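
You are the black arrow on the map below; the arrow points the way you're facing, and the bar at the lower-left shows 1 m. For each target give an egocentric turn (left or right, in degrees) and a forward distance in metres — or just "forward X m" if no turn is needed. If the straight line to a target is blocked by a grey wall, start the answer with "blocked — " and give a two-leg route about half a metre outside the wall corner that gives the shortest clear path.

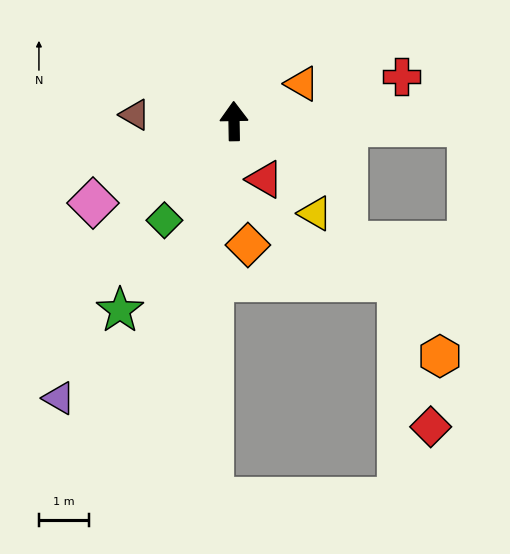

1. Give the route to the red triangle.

turn right 153°, forward 1.3 m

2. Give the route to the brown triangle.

turn left 85°, forward 2.0 m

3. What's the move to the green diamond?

turn left 144°, forward 2.4 m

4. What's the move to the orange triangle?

turn right 62°, forward 1.6 m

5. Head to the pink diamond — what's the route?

turn left 119°, forward 3.3 m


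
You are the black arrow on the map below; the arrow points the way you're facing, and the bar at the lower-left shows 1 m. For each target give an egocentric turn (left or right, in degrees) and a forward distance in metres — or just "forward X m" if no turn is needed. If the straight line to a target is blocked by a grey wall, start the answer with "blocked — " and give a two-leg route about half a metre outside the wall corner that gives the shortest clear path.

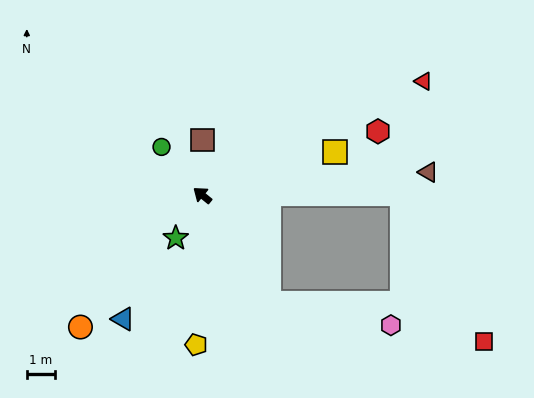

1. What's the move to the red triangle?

turn right 114°, forward 8.7 m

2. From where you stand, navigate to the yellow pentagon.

turn left 127°, forward 5.2 m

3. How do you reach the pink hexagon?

blocked — turn left 161°, forward 4.4 m, then turn left 48°, forward 4.3 m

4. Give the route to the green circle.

turn right 11°, forward 2.2 m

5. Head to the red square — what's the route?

blocked — turn right 141°, forward 7.0 m, then turn right 61°, forward 5.9 m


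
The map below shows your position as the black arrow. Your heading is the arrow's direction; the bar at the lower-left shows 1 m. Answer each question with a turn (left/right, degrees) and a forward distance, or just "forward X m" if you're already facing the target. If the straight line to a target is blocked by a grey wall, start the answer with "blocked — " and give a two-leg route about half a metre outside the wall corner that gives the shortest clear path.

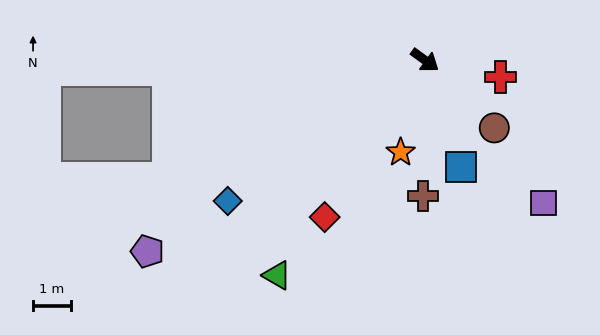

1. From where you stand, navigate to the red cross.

turn left 24°, forward 2.0 m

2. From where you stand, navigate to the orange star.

turn right 69°, forward 2.5 m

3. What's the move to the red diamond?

turn right 86°, forward 4.9 m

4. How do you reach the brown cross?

turn right 55°, forward 3.6 m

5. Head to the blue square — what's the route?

turn right 35°, forward 3.0 m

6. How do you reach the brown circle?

turn right 8°, forward 2.6 m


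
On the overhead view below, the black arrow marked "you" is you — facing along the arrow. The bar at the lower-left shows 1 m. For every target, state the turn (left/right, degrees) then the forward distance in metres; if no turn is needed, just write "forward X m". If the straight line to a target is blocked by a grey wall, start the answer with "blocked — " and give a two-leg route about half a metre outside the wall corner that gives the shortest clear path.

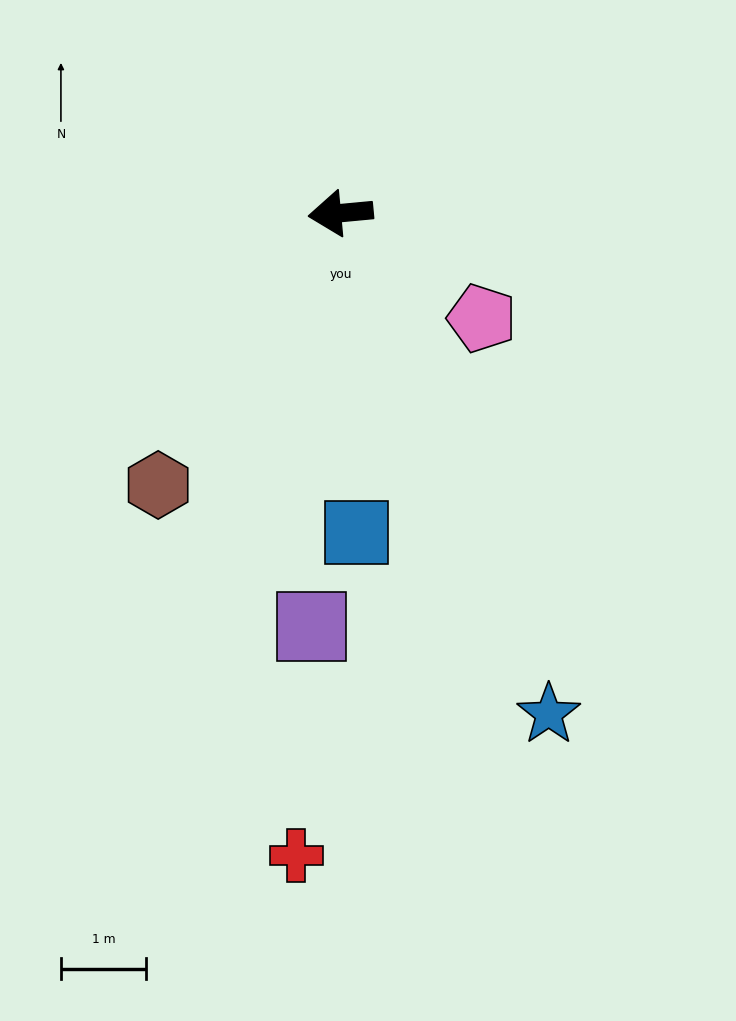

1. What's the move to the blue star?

turn left 107°, forward 6.4 m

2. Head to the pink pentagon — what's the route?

turn left 138°, forward 2.1 m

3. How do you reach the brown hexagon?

turn left 51°, forward 3.8 m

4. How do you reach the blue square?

turn left 88°, forward 3.8 m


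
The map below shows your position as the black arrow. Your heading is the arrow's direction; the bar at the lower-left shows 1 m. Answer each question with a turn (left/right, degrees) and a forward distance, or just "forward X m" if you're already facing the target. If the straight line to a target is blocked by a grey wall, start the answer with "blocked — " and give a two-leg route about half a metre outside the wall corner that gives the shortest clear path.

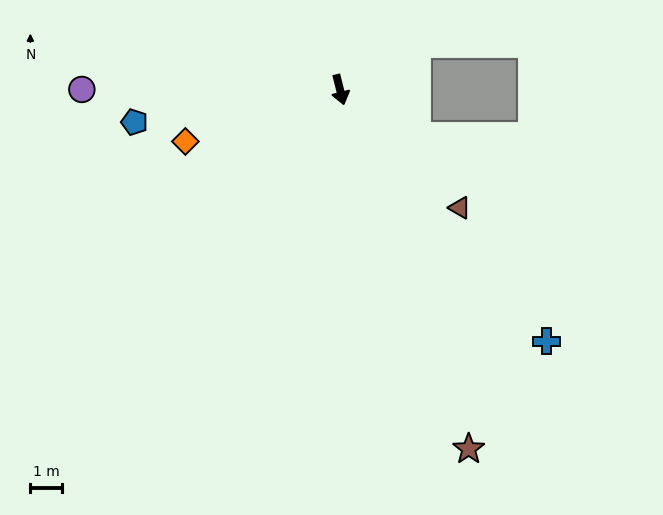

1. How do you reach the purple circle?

turn right 104°, forward 8.0 m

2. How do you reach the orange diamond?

turn right 86°, forward 5.1 m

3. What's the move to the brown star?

turn left 6°, forward 11.9 m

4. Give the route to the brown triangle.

turn left 31°, forward 5.2 m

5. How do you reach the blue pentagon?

turn right 95°, forward 6.5 m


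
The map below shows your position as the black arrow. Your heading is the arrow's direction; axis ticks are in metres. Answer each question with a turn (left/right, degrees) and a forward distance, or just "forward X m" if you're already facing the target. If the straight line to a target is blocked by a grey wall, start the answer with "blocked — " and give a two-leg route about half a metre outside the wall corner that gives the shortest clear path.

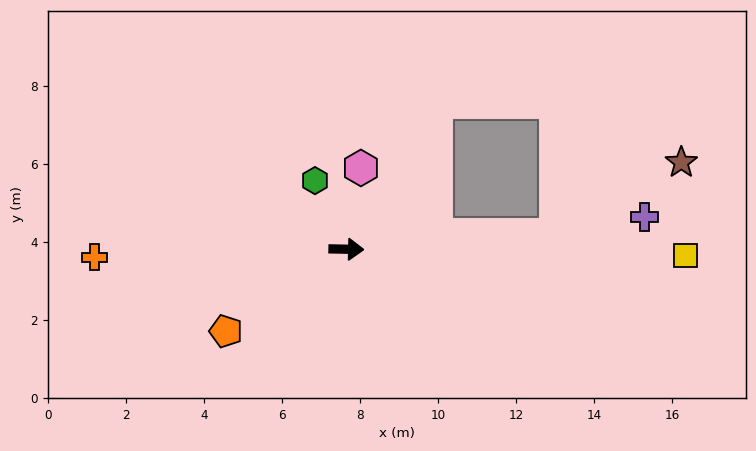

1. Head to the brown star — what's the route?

blocked — turn left 5°, forward 5.4 m, then turn left 26°, forward 3.7 m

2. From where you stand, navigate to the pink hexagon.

turn left 81°, forward 2.1 m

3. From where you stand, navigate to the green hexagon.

turn left 116°, forward 1.9 m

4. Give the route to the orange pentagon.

turn right 145°, forward 3.7 m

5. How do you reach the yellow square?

forward 8.7 m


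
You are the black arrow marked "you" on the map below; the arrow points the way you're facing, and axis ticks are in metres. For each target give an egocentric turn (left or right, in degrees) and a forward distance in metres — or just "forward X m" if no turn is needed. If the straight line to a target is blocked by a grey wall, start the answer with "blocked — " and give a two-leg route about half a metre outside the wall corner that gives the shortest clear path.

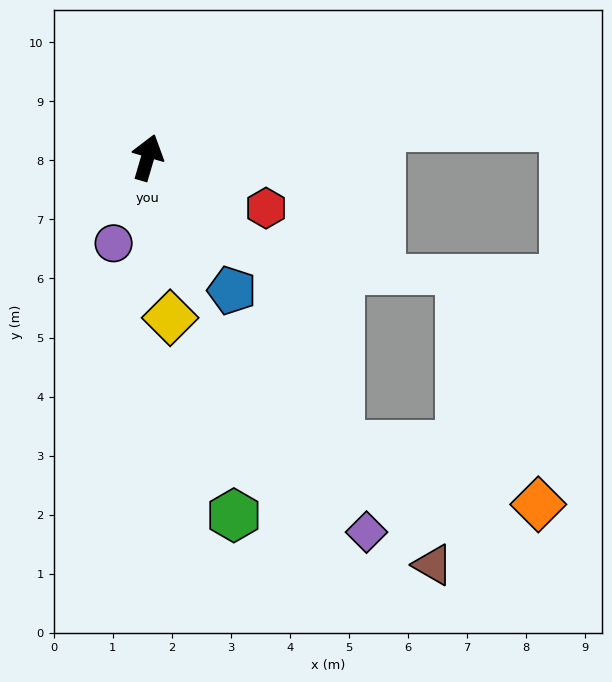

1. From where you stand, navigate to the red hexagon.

turn right 97°, forward 2.2 m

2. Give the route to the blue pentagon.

turn right 131°, forward 2.7 m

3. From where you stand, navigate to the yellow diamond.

turn right 156°, forward 2.7 m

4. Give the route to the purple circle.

turn left 175°, forward 1.6 m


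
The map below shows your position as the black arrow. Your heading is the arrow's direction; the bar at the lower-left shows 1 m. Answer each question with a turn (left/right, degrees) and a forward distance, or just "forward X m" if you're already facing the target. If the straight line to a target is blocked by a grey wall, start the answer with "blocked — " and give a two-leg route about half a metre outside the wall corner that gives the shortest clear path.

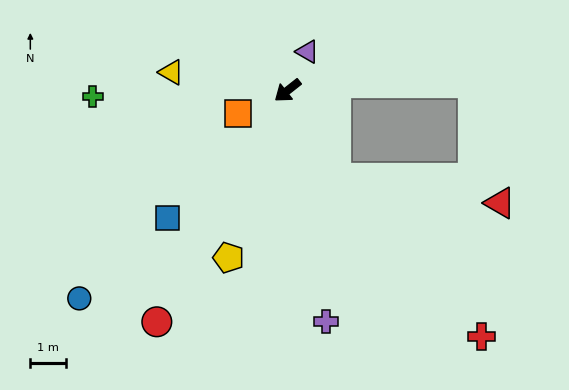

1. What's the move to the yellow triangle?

turn right 47°, forward 3.3 m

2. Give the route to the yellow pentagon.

turn left 32°, forward 5.0 m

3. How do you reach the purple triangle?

turn right 155°, forward 1.2 m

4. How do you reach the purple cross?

turn left 61°, forward 6.6 m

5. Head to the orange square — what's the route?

turn right 13°, forward 1.5 m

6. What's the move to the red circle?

turn left 22°, forward 7.5 m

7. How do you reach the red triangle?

blocked — turn left 81°, forward 2.8 m, then turn left 52°, forward 4.7 m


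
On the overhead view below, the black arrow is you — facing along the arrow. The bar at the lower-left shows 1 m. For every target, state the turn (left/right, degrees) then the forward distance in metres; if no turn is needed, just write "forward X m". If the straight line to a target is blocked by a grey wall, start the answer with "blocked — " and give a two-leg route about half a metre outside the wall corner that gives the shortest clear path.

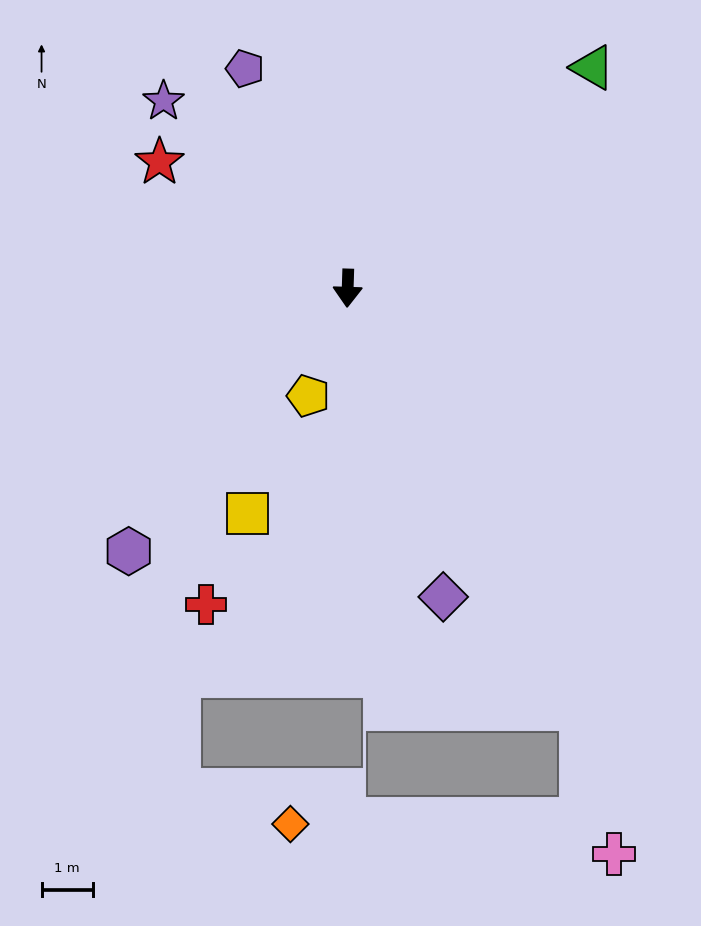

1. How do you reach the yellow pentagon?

turn right 18°, forward 2.2 m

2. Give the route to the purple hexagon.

turn right 38°, forward 6.6 m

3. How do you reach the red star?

turn right 122°, forward 4.4 m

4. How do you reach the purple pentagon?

turn right 153°, forward 4.7 m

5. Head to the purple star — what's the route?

turn right 134°, forward 5.1 m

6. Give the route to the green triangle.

turn left 134°, forward 6.4 m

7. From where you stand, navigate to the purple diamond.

turn left 19°, forward 6.3 m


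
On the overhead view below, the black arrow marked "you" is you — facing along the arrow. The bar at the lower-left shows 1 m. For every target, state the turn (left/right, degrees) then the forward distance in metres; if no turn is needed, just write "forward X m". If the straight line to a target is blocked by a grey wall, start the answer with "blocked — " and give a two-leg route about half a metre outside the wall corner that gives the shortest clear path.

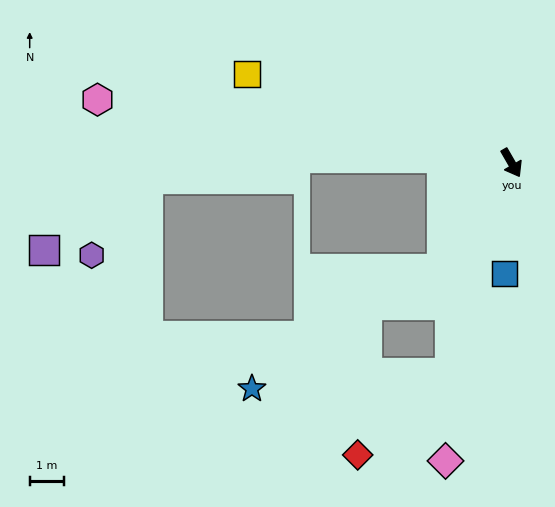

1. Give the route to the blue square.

turn right 34°, forward 3.2 m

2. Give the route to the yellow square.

turn right 139°, forward 8.1 m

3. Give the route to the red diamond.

blocked — turn right 46°, forward 6.3 m, then turn right 32°, forward 3.6 m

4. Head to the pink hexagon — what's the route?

turn right 129°, forward 12.1 m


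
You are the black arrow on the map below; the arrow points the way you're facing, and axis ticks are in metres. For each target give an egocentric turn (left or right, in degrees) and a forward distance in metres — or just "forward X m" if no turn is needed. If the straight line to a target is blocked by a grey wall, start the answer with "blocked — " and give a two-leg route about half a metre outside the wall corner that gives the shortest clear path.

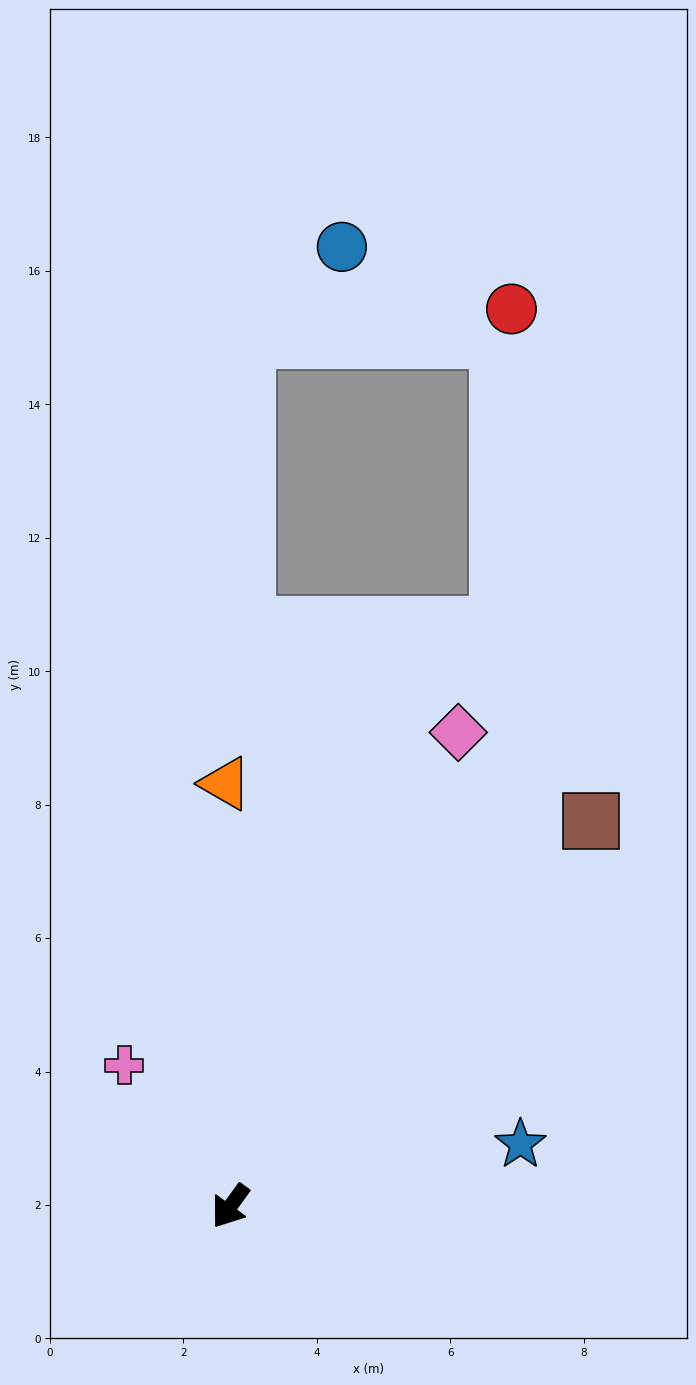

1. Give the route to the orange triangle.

turn right 143°, forward 6.3 m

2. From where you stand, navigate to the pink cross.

turn right 107°, forward 2.6 m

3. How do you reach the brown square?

turn left 173°, forward 7.9 m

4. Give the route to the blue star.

turn left 138°, forward 4.4 m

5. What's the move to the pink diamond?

turn right 170°, forward 7.9 m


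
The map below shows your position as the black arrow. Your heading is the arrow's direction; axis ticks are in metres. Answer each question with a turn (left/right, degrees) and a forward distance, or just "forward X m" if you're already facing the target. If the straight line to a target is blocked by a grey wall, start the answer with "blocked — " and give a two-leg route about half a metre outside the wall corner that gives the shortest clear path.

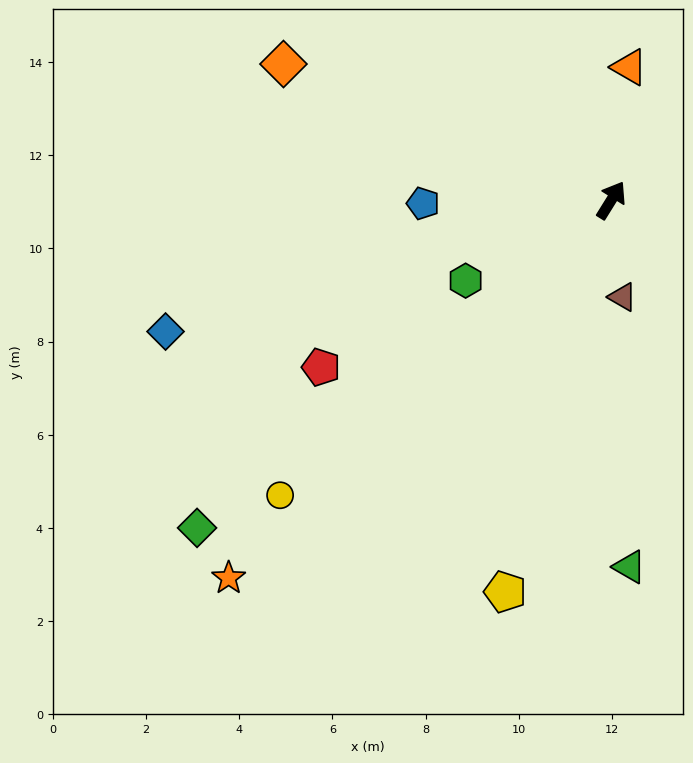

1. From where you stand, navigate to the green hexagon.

turn left 151°, forward 3.6 m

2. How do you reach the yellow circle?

turn left 164°, forward 9.5 m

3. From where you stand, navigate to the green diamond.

turn left 160°, forward 11.3 m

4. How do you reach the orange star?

turn left 167°, forward 11.5 m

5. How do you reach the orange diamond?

turn left 99°, forward 7.6 m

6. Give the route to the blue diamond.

turn left 138°, forward 10.0 m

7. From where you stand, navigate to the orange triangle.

turn left 24°, forward 2.9 m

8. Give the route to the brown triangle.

turn right 142°, forward 2.1 m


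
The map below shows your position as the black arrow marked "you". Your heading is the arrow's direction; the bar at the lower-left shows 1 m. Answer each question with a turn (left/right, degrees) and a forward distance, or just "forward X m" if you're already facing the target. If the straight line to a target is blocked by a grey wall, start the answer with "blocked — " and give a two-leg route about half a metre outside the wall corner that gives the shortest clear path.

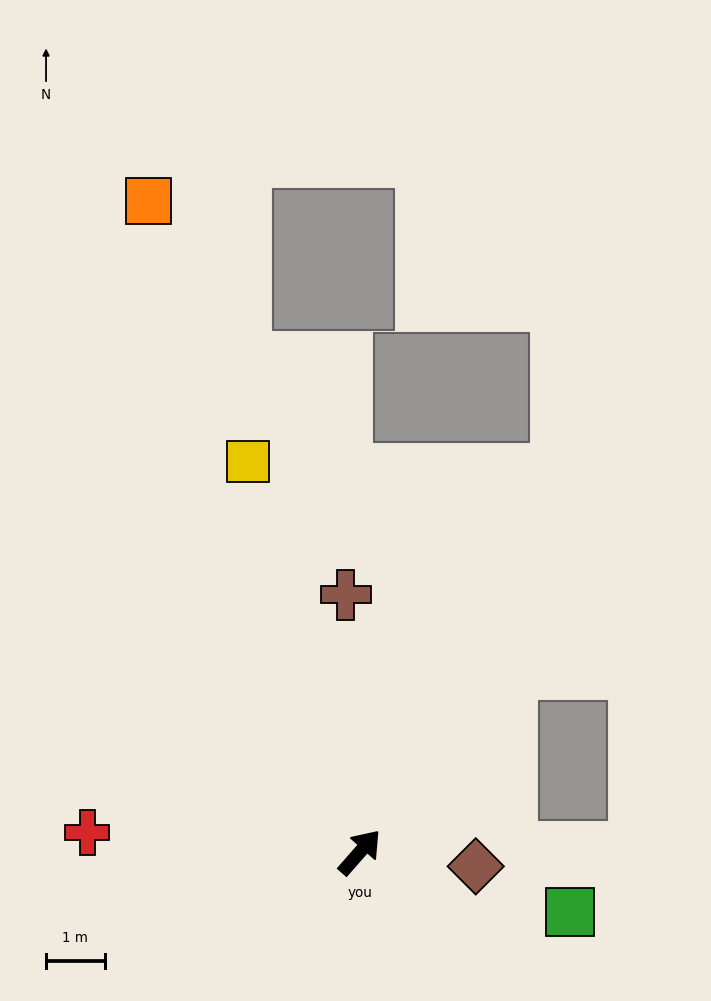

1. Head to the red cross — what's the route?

turn left 127°, forward 4.7 m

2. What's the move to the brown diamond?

turn right 56°, forward 2.0 m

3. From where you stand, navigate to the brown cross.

turn left 44°, forward 4.4 m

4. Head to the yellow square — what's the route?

turn left 57°, forward 6.9 m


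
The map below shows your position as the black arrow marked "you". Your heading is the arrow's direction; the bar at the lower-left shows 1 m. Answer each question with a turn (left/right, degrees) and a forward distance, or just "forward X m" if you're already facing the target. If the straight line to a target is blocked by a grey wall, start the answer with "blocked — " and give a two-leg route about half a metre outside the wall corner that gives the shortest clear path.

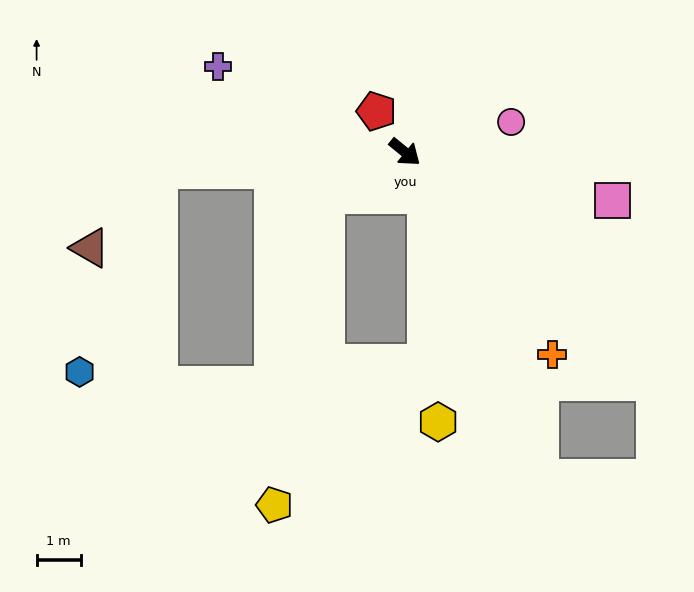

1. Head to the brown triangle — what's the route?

blocked — turn right 137°, forward 5.6 m, then turn left 44°, forward 2.4 m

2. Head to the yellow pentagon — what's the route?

blocked — turn right 112°, forward 2.0 m, then turn left 52°, forward 7.1 m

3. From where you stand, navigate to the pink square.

turn left 26°, forward 4.9 m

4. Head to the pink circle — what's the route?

turn left 55°, forward 2.5 m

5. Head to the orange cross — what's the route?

turn right 15°, forward 5.7 m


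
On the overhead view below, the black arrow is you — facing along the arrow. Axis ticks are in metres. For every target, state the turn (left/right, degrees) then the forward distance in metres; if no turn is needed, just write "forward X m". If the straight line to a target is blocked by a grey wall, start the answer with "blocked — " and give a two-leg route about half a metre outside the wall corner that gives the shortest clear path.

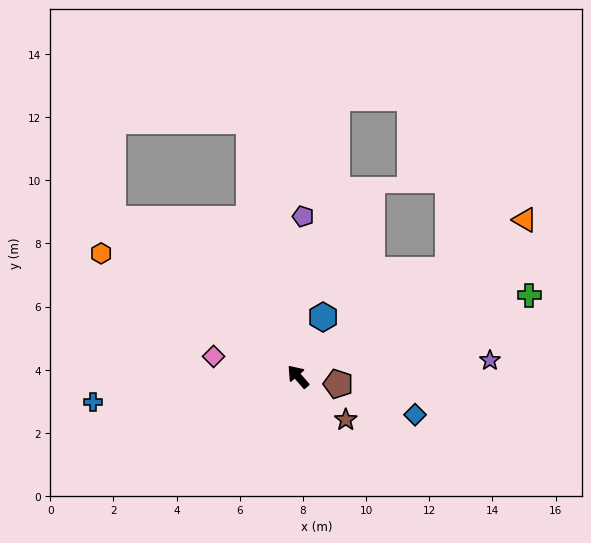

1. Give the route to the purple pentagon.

turn right 43°, forward 5.1 m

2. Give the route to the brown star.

turn right 173°, forward 2.0 m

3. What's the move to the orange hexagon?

turn left 17°, forward 7.4 m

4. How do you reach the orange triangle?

turn right 96°, forward 8.7 m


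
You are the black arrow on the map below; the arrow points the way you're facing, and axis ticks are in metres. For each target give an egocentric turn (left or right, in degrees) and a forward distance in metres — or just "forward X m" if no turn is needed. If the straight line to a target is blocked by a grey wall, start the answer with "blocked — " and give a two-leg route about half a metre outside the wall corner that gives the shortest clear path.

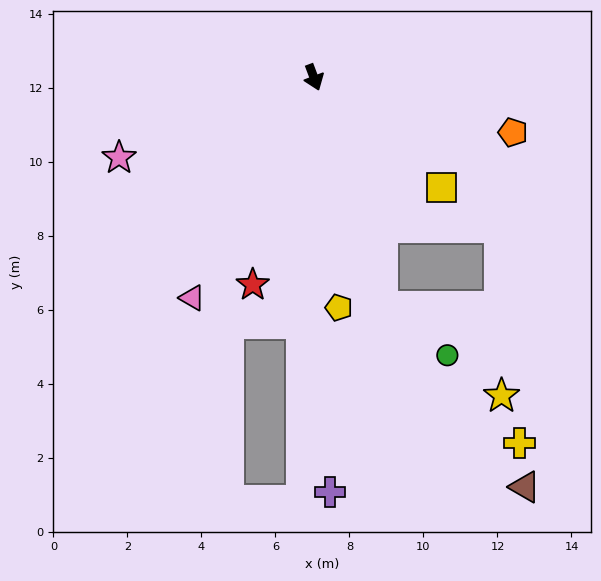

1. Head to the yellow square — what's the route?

turn left 29°, forward 4.6 m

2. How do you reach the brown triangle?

blocked — turn right 4°, forward 6.5 m, then turn left 22°, forward 6.2 m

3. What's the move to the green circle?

blocked — turn right 4°, forward 6.5 m, then turn left 37°, forward 2.2 m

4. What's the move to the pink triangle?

turn right 50°, forward 6.8 m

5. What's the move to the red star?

turn right 37°, forward 5.8 m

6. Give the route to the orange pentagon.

turn left 54°, forward 5.6 m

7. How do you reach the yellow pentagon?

turn right 14°, forward 6.3 m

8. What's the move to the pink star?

turn right 88°, forward 5.7 m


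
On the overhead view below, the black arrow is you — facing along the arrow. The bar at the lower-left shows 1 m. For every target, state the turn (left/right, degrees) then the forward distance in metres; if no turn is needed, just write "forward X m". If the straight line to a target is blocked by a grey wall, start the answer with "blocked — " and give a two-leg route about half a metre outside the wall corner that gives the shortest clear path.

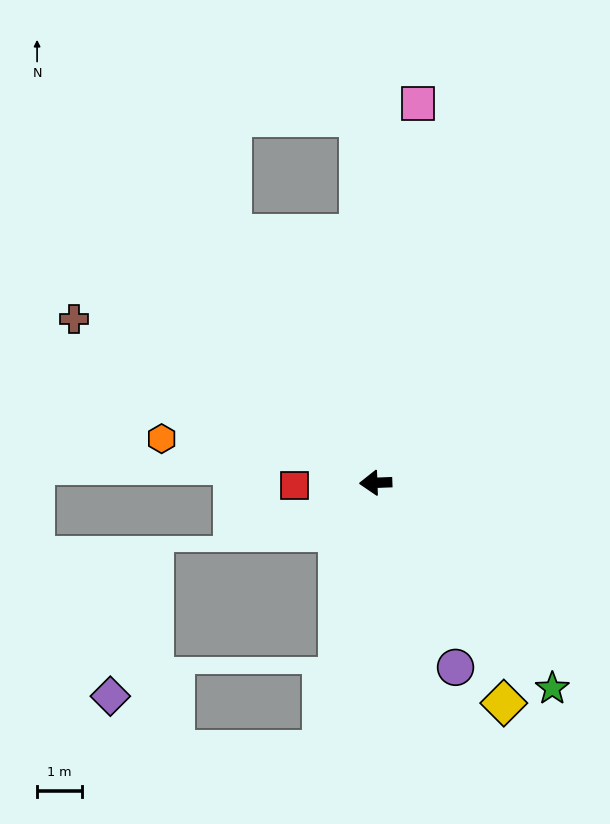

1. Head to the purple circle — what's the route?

turn left 111°, forward 4.5 m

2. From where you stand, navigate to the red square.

forward 1.8 m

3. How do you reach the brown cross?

turn right 31°, forward 7.7 m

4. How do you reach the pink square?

turn right 98°, forward 8.5 m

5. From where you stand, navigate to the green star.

turn left 129°, forward 6.1 m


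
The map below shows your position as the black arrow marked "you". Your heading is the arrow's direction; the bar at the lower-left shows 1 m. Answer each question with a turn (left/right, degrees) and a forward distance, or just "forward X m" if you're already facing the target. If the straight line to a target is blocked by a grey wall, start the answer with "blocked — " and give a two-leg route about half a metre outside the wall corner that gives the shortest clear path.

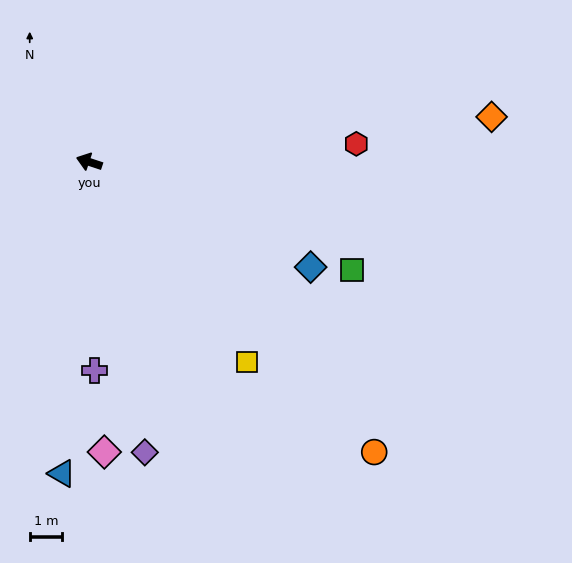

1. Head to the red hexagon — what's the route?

turn right 158°, forward 8.2 m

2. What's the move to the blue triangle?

turn left 103°, forward 9.6 m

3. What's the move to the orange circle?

turn left 153°, forward 12.5 m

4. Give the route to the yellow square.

turn left 147°, forward 7.8 m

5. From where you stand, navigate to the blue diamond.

turn left 173°, forward 7.5 m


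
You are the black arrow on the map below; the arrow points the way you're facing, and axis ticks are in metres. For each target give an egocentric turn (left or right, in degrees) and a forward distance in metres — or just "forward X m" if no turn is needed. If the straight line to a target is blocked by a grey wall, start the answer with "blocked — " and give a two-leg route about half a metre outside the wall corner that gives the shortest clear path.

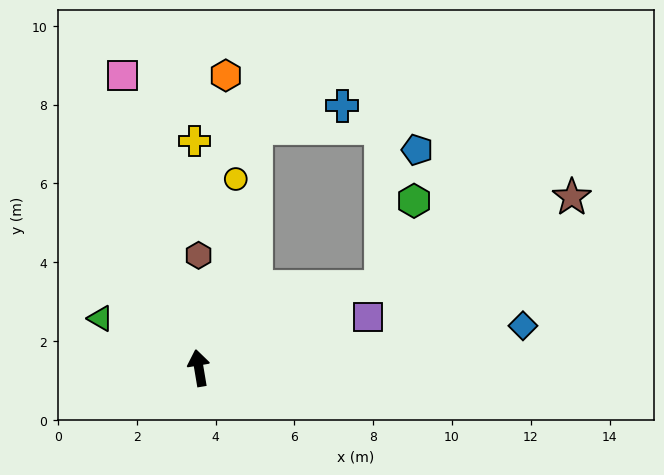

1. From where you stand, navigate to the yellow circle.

turn right 21°, forward 4.9 m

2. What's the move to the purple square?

turn right 83°, forward 4.5 m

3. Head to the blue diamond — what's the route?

turn right 92°, forward 8.3 m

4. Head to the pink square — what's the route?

turn left 5°, forward 7.7 m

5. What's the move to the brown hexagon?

turn right 9°, forward 2.9 m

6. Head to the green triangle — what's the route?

turn left 54°, forward 2.8 m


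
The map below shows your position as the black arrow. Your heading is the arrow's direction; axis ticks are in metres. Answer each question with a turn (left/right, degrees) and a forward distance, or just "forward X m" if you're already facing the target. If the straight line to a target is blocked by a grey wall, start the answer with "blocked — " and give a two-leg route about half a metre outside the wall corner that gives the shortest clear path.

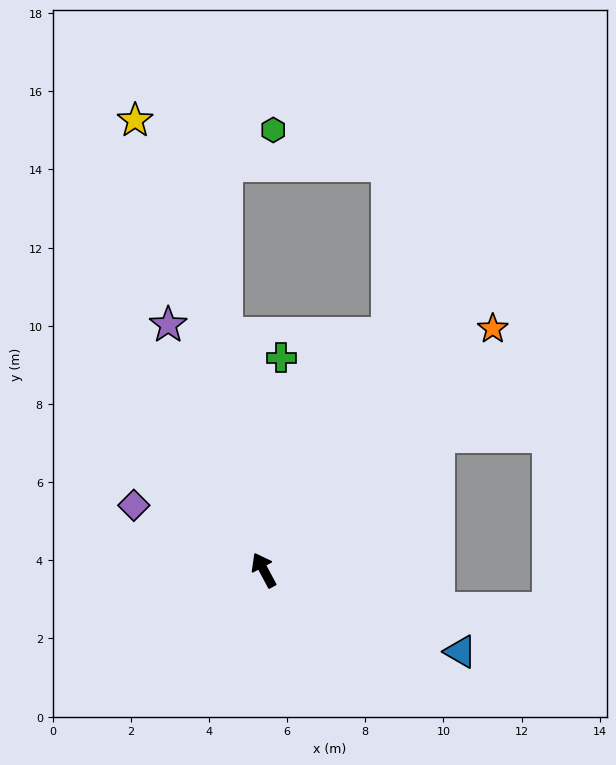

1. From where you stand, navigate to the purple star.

turn right 7°, forward 6.7 m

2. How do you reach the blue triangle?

turn right 141°, forward 5.4 m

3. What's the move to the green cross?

turn right 33°, forward 5.5 m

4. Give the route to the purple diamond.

turn left 35°, forward 3.7 m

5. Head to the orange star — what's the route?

turn right 72°, forward 8.5 m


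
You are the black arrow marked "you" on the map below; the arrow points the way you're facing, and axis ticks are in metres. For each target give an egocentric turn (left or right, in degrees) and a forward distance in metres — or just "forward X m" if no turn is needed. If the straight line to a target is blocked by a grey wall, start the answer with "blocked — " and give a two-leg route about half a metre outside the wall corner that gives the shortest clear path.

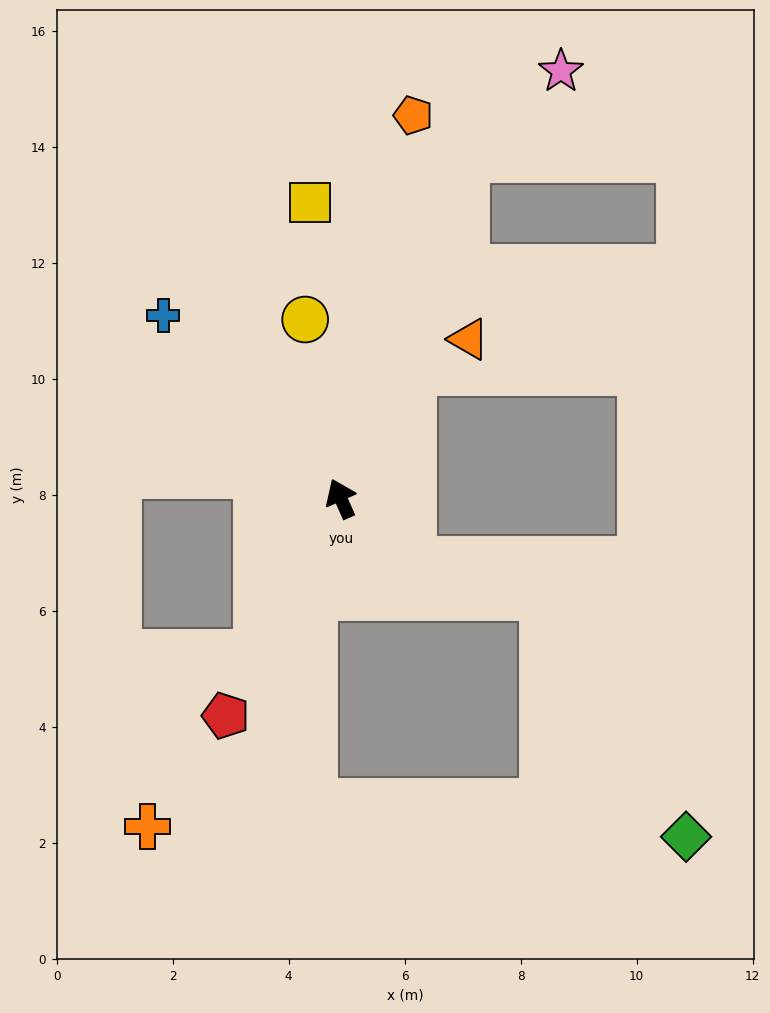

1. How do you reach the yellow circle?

turn right 13°, forward 3.1 m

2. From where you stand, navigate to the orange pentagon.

turn right 35°, forward 6.7 m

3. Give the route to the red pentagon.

turn left 128°, forward 4.2 m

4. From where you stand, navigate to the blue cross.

turn left 20°, forward 4.4 m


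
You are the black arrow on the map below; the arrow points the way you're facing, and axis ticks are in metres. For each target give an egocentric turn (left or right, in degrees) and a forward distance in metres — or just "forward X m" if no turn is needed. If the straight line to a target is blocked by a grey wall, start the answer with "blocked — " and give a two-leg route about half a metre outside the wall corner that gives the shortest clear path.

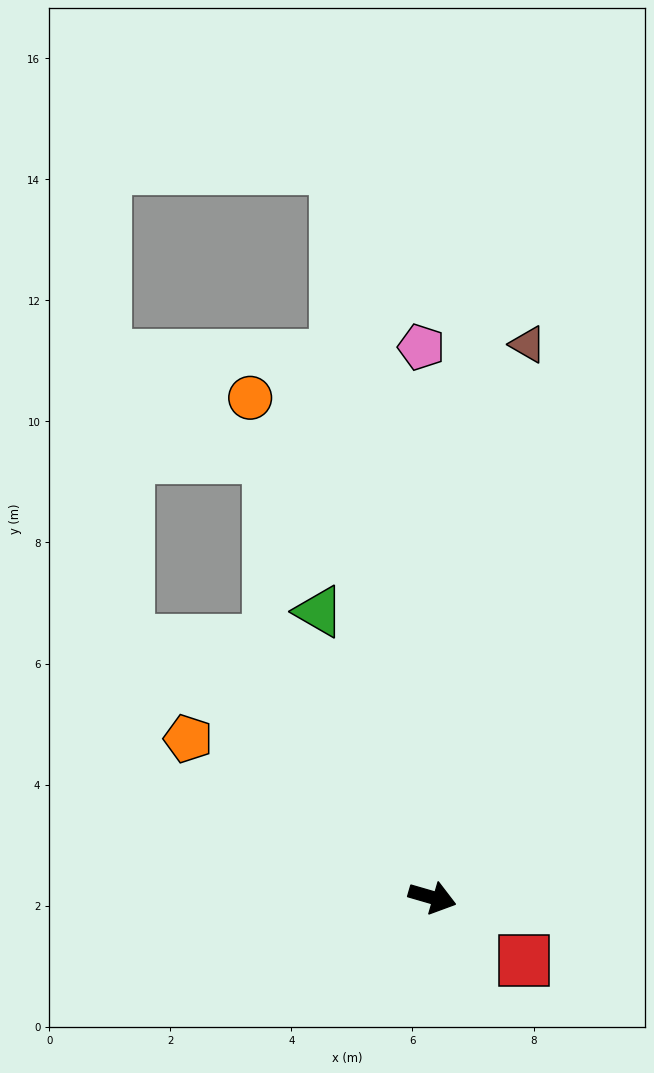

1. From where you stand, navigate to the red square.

turn right 18°, forward 1.8 m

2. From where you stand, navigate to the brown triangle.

turn left 96°, forward 9.3 m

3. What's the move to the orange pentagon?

turn left 163°, forward 4.8 m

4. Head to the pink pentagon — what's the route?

turn left 107°, forward 9.1 m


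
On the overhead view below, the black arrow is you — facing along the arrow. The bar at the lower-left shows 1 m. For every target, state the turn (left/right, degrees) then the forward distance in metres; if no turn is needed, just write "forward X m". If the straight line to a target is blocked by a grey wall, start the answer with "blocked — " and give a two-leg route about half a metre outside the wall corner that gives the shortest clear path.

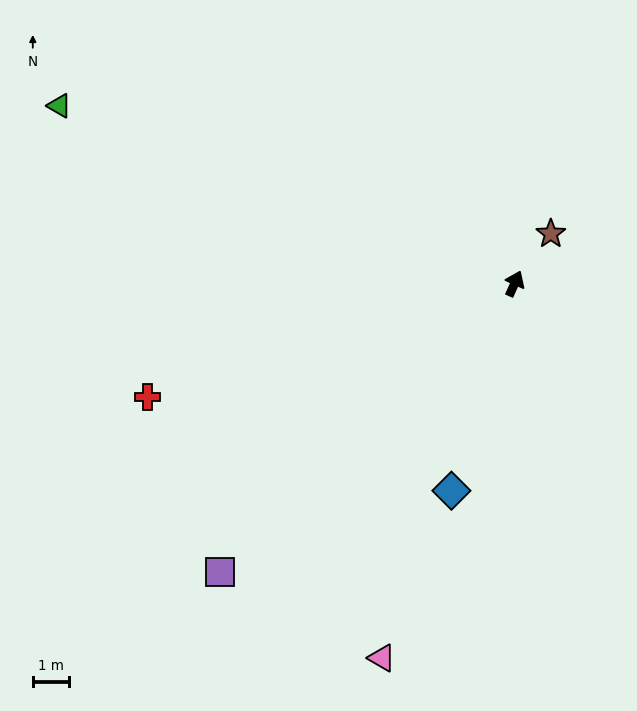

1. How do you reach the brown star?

turn right 12°, forward 1.7 m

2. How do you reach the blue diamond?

turn right 173°, forward 5.9 m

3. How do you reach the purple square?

turn left 159°, forward 11.3 m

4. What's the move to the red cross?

turn left 131°, forward 10.5 m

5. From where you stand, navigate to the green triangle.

turn left 93°, forward 13.3 m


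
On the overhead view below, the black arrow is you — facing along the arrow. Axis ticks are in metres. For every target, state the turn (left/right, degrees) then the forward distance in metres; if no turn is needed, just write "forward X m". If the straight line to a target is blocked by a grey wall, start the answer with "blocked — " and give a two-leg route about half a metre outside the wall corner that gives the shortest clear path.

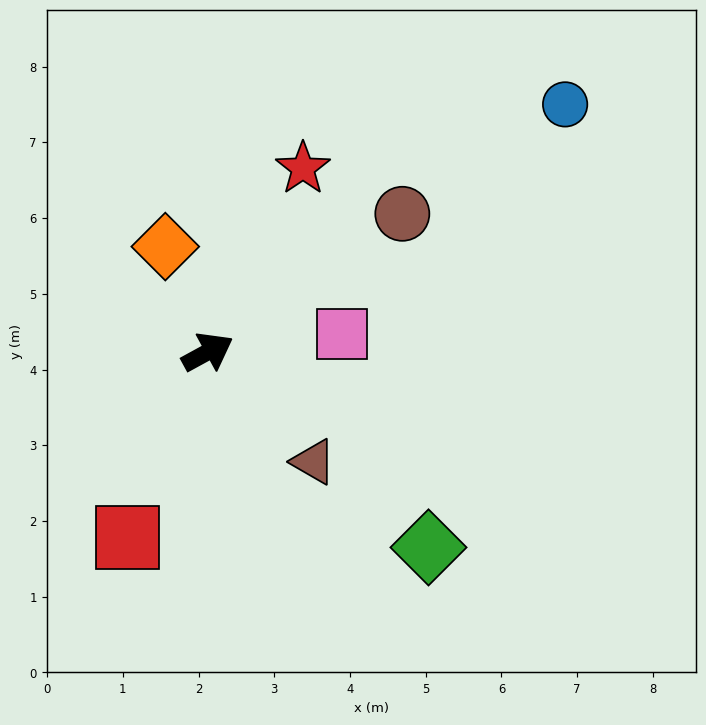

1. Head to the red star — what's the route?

turn left 34°, forward 2.7 m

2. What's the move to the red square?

turn right 142°, forward 2.7 m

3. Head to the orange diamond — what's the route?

turn left 83°, forward 1.5 m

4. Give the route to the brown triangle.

turn right 75°, forward 2.0 m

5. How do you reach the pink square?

turn right 21°, forward 1.8 m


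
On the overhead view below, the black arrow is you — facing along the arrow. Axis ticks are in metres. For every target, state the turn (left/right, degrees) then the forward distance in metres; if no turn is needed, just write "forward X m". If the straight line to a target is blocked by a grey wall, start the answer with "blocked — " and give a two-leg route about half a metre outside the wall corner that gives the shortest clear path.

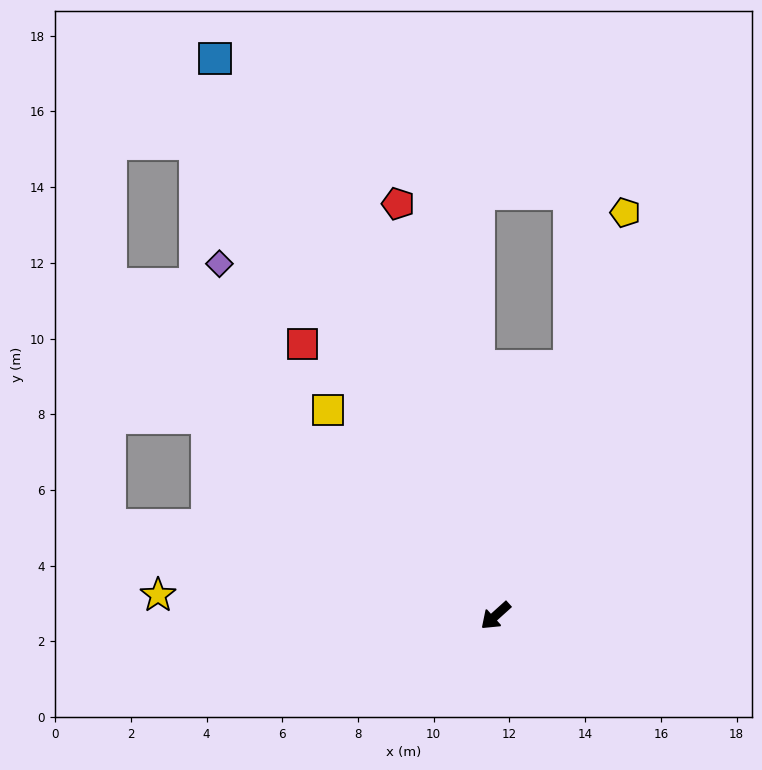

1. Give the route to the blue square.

turn right 105°, forward 16.5 m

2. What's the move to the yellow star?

turn right 45°, forward 8.9 m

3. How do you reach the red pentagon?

turn right 119°, forward 11.2 m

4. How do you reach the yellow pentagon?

turn right 150°, forward 11.2 m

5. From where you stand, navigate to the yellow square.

turn right 93°, forward 7.0 m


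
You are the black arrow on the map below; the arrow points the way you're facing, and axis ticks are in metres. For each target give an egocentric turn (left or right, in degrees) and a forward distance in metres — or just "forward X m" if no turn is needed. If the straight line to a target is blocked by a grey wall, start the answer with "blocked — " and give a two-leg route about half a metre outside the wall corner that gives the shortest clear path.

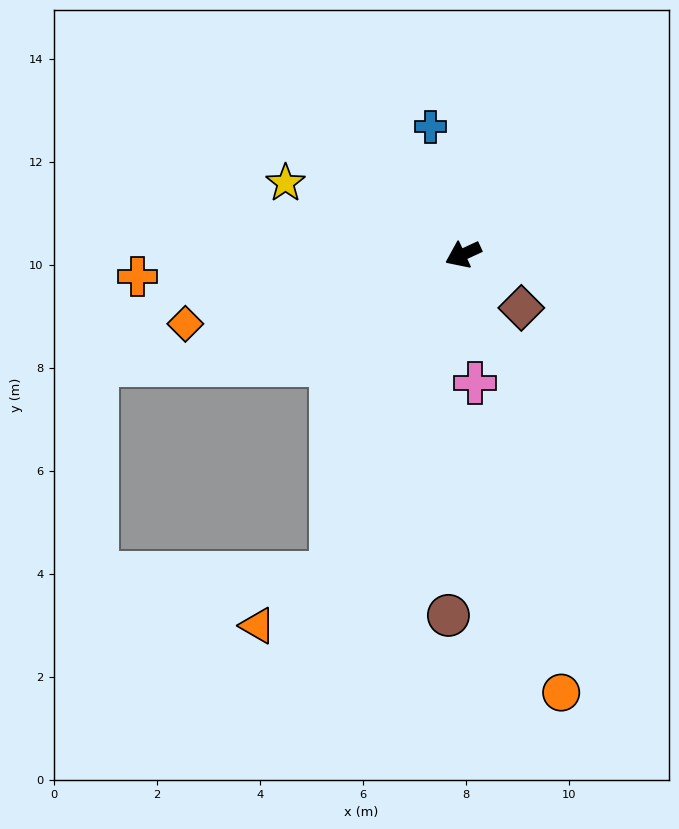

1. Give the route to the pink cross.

turn left 70°, forward 2.5 m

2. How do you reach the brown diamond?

turn left 113°, forward 1.5 m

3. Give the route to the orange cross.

turn right 21°, forward 6.3 m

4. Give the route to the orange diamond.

turn right 11°, forward 5.6 m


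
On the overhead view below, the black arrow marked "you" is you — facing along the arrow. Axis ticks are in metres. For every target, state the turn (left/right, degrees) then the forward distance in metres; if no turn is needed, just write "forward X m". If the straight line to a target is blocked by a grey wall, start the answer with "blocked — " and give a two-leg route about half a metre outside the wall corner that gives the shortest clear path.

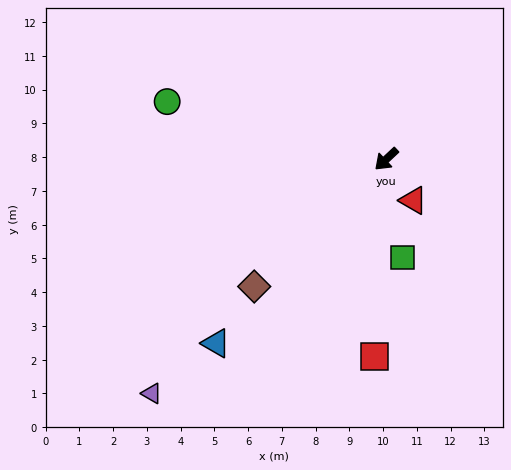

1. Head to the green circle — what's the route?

turn right 58°, forward 6.7 m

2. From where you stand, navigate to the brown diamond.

forward 5.4 m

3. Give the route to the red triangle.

turn left 80°, forward 1.5 m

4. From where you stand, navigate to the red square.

turn left 44°, forward 5.8 m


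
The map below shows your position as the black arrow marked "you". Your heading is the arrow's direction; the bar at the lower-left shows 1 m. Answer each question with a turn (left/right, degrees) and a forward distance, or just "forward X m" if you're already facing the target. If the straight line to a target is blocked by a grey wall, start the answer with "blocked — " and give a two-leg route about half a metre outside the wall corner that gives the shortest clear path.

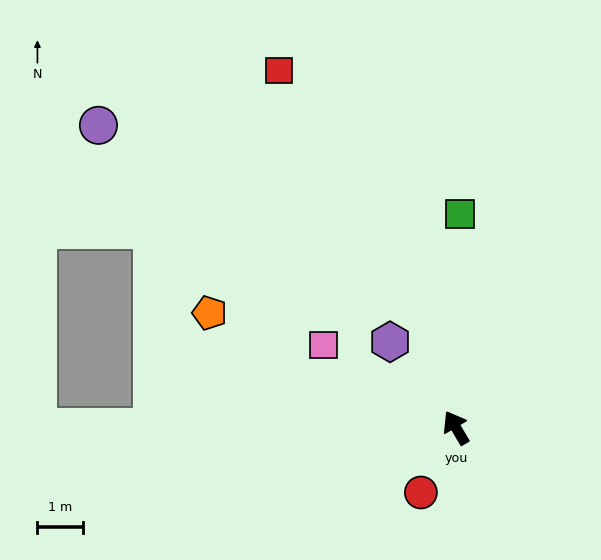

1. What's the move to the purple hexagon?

turn left 7°, forward 2.4 m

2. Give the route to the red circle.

turn left 121°, forward 1.6 m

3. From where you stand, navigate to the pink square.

turn left 27°, forward 3.4 m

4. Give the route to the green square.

turn right 32°, forward 4.7 m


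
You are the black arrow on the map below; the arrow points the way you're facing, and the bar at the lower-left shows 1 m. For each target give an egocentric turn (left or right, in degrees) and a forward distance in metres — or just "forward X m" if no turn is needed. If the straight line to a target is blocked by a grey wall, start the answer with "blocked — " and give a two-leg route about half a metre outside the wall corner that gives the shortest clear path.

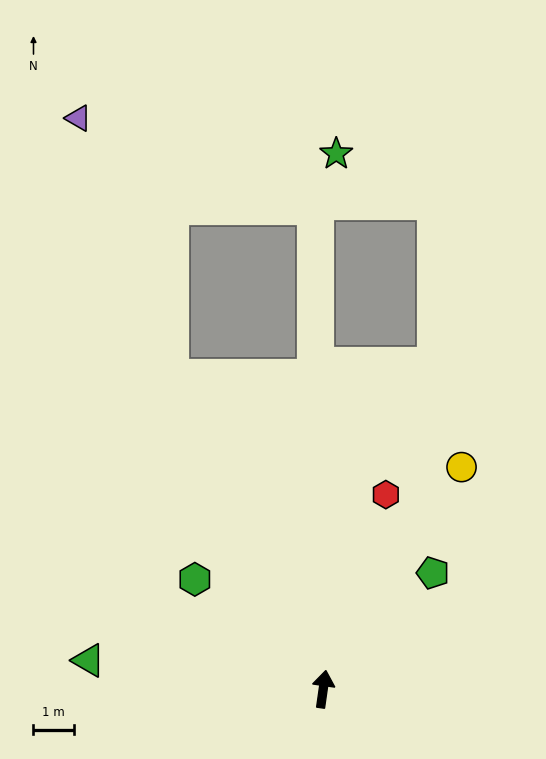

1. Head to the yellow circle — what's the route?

turn right 24°, forward 6.5 m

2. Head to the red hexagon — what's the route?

turn right 10°, forward 5.1 m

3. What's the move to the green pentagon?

turn right 35°, forward 4.0 m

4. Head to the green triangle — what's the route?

turn left 91°, forward 5.9 m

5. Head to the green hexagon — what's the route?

turn left 58°, forward 4.2 m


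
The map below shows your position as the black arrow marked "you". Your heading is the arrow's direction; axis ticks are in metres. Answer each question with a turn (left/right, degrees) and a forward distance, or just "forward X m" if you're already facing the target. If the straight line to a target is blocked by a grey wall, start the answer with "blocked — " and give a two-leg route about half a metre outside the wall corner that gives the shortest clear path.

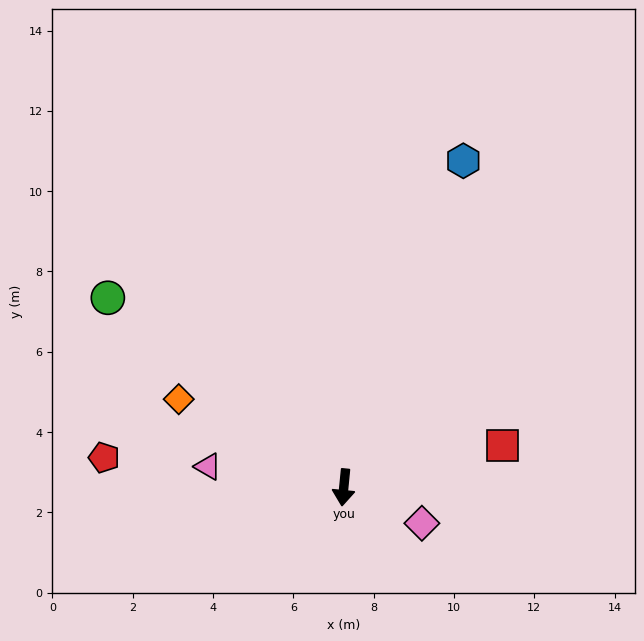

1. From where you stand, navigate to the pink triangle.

turn right 93°, forward 3.4 m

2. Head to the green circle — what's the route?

turn right 123°, forward 7.5 m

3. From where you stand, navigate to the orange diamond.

turn right 113°, forward 4.7 m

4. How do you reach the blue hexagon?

turn left 166°, forward 8.7 m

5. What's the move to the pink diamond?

turn left 71°, forward 2.1 m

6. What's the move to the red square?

turn left 110°, forward 4.1 m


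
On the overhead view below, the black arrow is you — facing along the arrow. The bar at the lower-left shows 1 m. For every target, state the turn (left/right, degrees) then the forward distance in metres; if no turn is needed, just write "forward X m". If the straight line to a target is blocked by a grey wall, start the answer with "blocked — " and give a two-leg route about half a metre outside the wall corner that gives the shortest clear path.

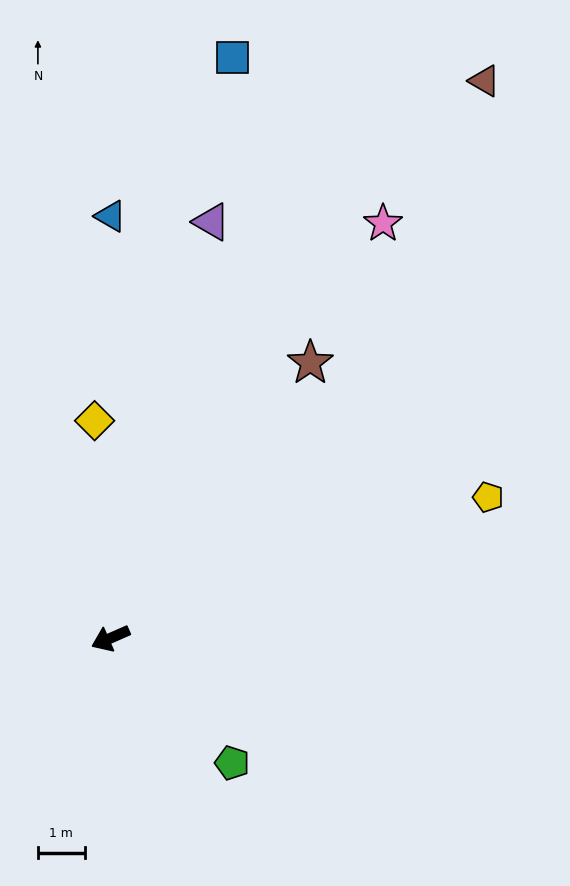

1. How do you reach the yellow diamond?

turn right 109°, forward 4.7 m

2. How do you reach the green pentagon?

turn left 111°, forward 3.7 m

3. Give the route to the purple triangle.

turn right 127°, forward 9.2 m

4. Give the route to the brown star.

turn right 150°, forward 7.3 m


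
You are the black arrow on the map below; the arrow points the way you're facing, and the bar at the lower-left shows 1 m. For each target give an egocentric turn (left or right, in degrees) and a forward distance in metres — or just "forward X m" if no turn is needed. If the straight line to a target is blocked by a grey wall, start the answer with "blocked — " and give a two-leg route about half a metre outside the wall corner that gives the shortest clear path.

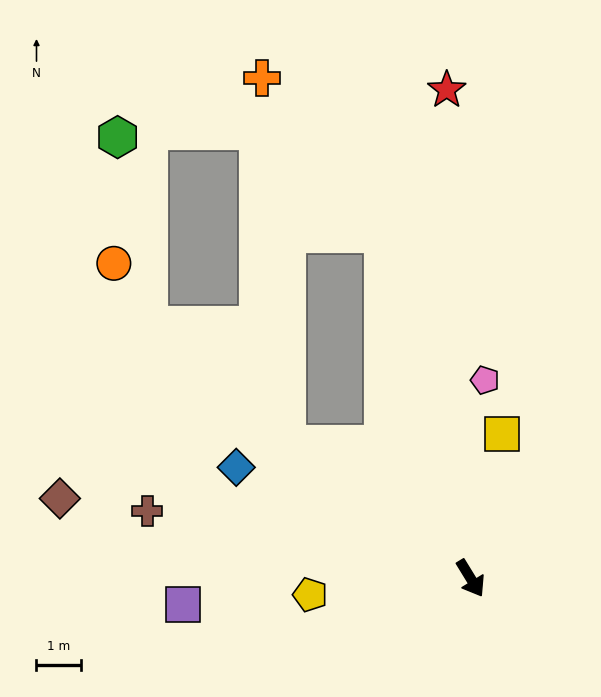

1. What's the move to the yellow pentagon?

turn right 116°, forward 3.6 m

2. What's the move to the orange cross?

blocked — turn left 163°, forward 7.9 m, then turn left 23°, forward 4.4 m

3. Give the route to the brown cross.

turn right 133°, forward 7.4 m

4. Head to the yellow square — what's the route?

turn left 136°, forward 3.3 m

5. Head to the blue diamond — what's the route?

turn right 147°, forward 5.8 m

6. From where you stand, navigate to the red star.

turn left 151°, forward 10.9 m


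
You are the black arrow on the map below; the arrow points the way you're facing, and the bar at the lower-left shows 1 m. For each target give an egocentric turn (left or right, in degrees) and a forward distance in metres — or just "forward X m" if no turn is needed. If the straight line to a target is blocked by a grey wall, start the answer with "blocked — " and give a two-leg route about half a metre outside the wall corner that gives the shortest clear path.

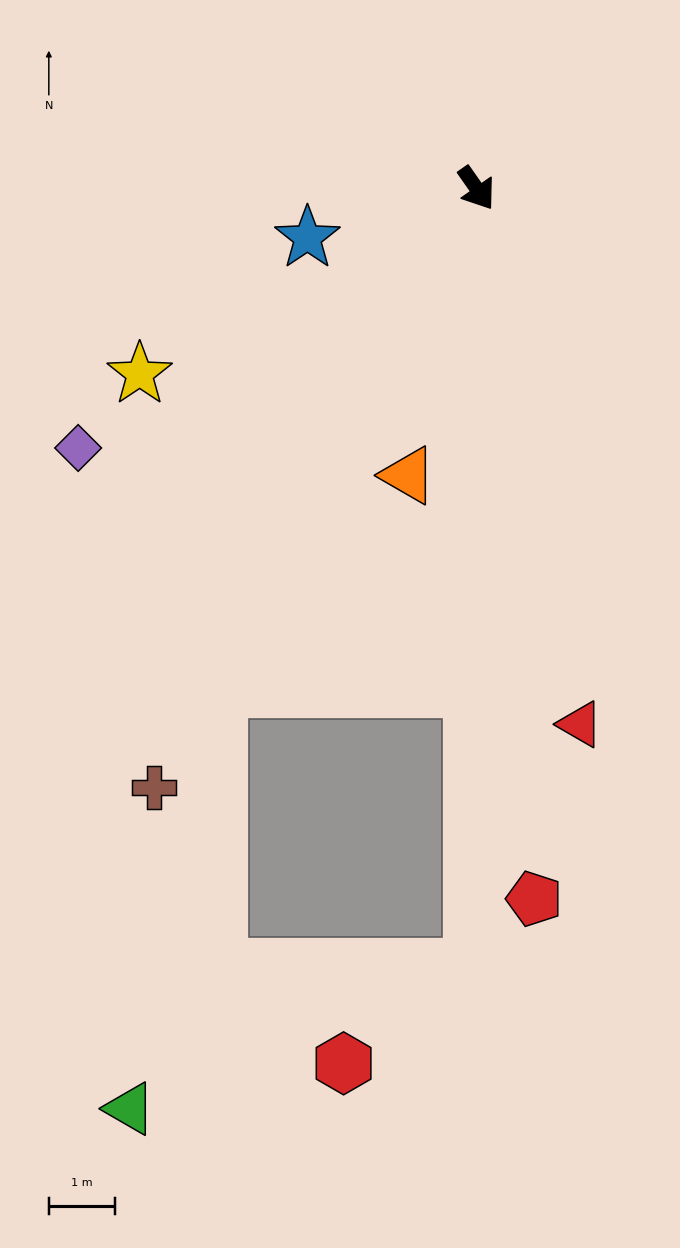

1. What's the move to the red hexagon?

blocked — turn right 35°, forward 11.7 m, then turn right 53°, forward 2.4 m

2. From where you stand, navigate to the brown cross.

turn right 63°, forward 10.2 m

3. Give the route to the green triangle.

blocked — turn right 62°, forward 8.5 m, then turn left 15°, forward 6.5 m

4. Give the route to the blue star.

turn right 109°, forward 2.7 m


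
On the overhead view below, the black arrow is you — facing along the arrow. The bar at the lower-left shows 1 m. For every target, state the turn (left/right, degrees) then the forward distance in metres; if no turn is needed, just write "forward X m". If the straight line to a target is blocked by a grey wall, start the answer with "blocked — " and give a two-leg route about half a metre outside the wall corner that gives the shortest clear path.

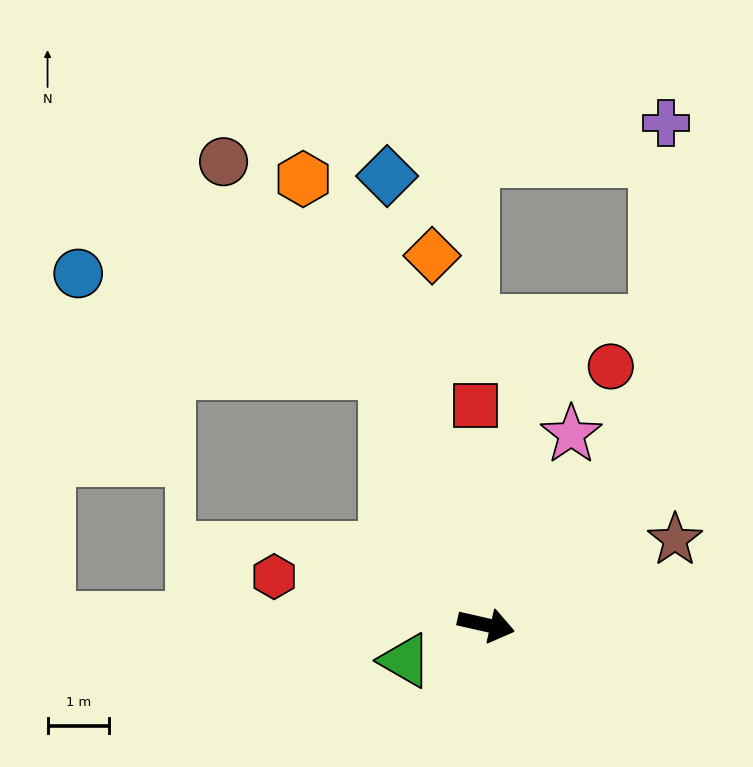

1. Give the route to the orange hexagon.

turn left 125°, forward 7.8 m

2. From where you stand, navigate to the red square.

turn left 106°, forward 3.5 m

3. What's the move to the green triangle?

turn right 143°, forward 1.4 m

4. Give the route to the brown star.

turn left 37°, forward 3.3 m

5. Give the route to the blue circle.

blocked — turn left 125°, forward 4.4 m, then turn left 50°, forward 5.2 m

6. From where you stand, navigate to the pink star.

turn left 79°, forward 3.4 m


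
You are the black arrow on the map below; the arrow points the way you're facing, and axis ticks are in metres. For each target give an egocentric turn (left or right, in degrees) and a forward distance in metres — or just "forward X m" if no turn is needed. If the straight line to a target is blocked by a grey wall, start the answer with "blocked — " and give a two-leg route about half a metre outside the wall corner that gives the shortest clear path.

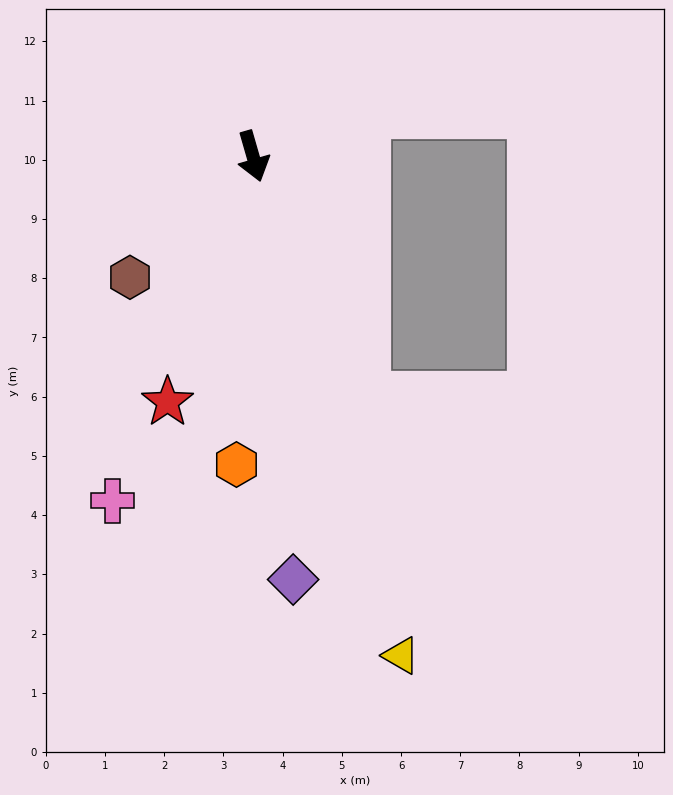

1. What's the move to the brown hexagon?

turn right 62°, forward 2.9 m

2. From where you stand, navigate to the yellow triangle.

forward 8.8 m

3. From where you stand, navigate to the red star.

turn right 35°, forward 4.4 m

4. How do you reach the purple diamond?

turn right 11°, forward 7.2 m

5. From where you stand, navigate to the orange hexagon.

turn right 19°, forward 5.2 m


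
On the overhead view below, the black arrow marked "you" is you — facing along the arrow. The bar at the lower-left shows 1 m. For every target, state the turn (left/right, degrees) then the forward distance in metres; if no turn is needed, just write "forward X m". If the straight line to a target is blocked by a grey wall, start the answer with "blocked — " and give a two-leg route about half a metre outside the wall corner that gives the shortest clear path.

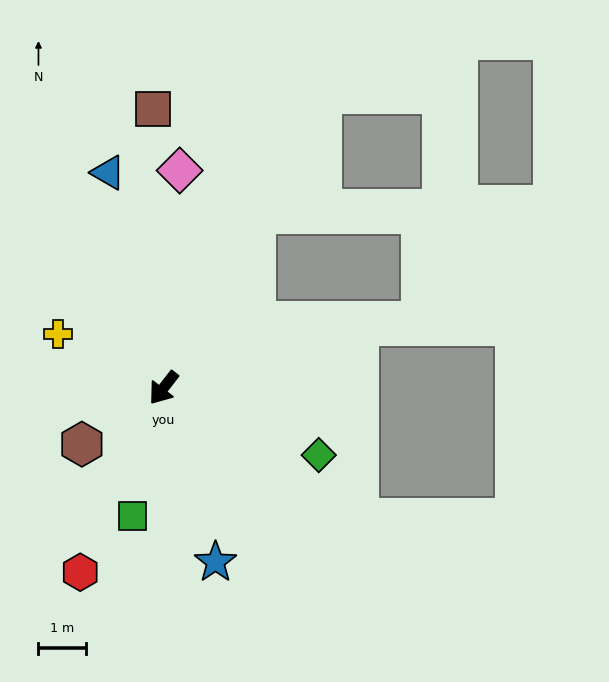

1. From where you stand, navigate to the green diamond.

turn left 105°, forward 3.6 m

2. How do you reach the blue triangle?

turn right 128°, forward 4.7 m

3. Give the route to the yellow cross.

turn right 79°, forward 2.5 m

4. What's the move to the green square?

turn left 24°, forward 2.8 m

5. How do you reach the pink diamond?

turn right 146°, forward 4.6 m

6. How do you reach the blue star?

turn left 55°, forward 3.8 m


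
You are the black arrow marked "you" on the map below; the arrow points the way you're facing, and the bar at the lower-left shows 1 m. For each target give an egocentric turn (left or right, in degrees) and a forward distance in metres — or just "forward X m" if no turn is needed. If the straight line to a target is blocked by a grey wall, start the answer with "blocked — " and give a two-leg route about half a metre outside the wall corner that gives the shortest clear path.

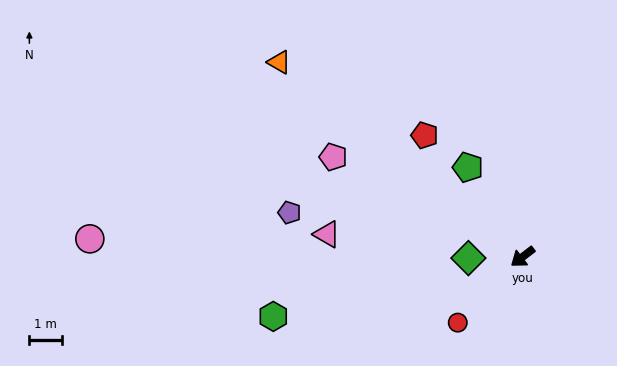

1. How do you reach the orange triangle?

turn right 76°, forward 9.4 m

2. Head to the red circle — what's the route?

turn left 8°, forward 2.8 m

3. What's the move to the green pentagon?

turn right 96°, forward 3.2 m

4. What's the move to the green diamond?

turn right 36°, forward 1.6 m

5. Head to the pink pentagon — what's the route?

turn right 65°, forward 6.5 m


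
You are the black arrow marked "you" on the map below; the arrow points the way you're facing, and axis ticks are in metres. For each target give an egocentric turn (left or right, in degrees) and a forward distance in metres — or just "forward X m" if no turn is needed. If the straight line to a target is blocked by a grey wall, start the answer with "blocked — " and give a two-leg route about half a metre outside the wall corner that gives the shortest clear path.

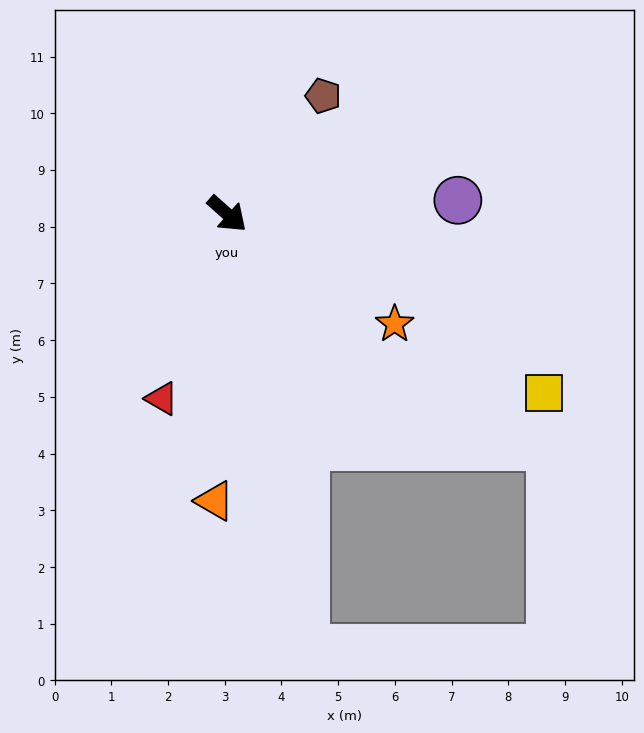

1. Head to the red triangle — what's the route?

turn right 68°, forward 3.5 m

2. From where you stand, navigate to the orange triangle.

turn right 51°, forward 5.1 m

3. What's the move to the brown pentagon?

turn left 93°, forward 2.7 m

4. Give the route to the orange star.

turn left 8°, forward 3.5 m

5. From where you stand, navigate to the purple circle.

turn left 45°, forward 4.1 m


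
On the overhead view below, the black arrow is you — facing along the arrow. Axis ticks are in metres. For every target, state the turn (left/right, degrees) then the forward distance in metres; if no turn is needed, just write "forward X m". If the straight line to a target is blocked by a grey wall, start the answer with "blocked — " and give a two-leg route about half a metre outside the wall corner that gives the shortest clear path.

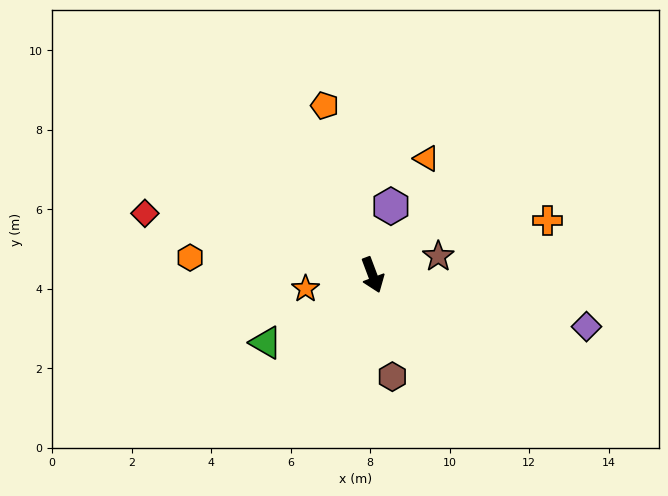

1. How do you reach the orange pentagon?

turn left 175°, forward 4.4 m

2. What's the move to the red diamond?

turn right 126°, forward 5.9 m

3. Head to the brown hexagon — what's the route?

turn right 10°, forward 2.6 m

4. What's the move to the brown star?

turn left 85°, forward 1.7 m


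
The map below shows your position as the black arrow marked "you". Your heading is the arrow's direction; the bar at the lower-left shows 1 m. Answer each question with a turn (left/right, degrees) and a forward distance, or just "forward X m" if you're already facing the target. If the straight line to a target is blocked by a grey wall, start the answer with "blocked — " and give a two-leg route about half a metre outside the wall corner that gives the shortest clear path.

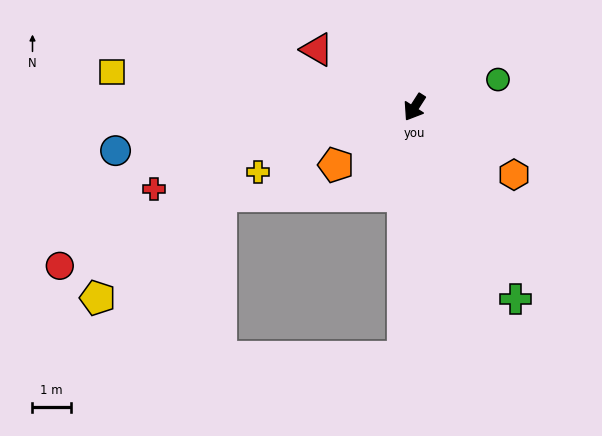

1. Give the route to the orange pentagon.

turn right 21°, forward 2.5 m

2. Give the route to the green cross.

turn left 60°, forward 5.6 m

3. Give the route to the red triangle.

turn right 88°, forward 2.9 m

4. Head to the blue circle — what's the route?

turn right 49°, forward 7.8 m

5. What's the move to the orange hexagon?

turn left 89°, forward 3.1 m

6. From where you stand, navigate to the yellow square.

turn right 64°, forward 7.9 m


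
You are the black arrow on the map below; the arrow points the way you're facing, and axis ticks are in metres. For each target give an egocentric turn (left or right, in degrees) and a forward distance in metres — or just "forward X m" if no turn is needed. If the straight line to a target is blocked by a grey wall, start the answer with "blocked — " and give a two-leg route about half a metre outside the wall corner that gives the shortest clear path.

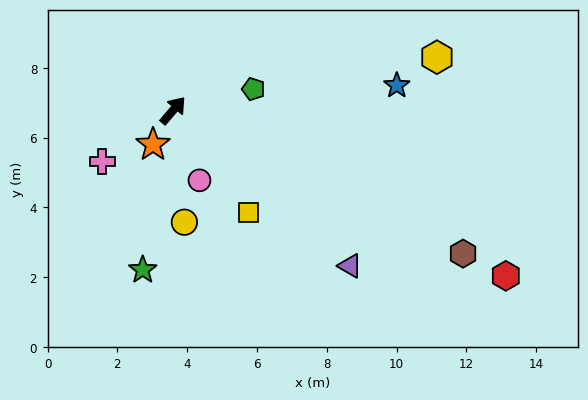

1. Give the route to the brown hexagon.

turn right 76°, forward 9.3 m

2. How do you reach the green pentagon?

turn right 35°, forward 2.4 m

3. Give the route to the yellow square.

turn right 103°, forward 3.6 m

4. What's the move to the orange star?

turn right 170°, forward 1.1 m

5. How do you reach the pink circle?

turn right 119°, forward 2.1 m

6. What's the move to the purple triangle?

turn right 91°, forward 6.8 m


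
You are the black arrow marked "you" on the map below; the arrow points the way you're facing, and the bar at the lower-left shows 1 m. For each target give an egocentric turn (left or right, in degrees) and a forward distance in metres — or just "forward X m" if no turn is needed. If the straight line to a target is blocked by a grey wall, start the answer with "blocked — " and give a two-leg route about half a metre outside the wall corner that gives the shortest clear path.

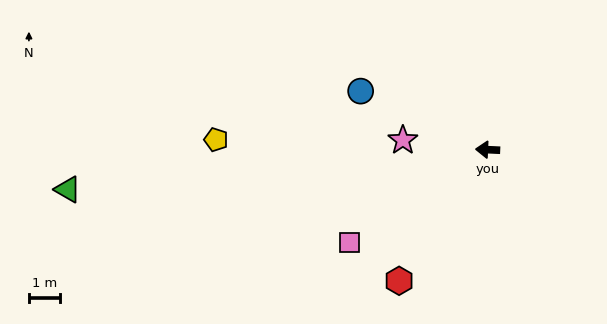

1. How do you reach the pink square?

turn left 36°, forward 5.4 m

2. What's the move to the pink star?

turn right 4°, forward 2.8 m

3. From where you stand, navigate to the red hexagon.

turn left 59°, forward 5.1 m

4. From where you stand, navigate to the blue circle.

turn right 22°, forward 4.5 m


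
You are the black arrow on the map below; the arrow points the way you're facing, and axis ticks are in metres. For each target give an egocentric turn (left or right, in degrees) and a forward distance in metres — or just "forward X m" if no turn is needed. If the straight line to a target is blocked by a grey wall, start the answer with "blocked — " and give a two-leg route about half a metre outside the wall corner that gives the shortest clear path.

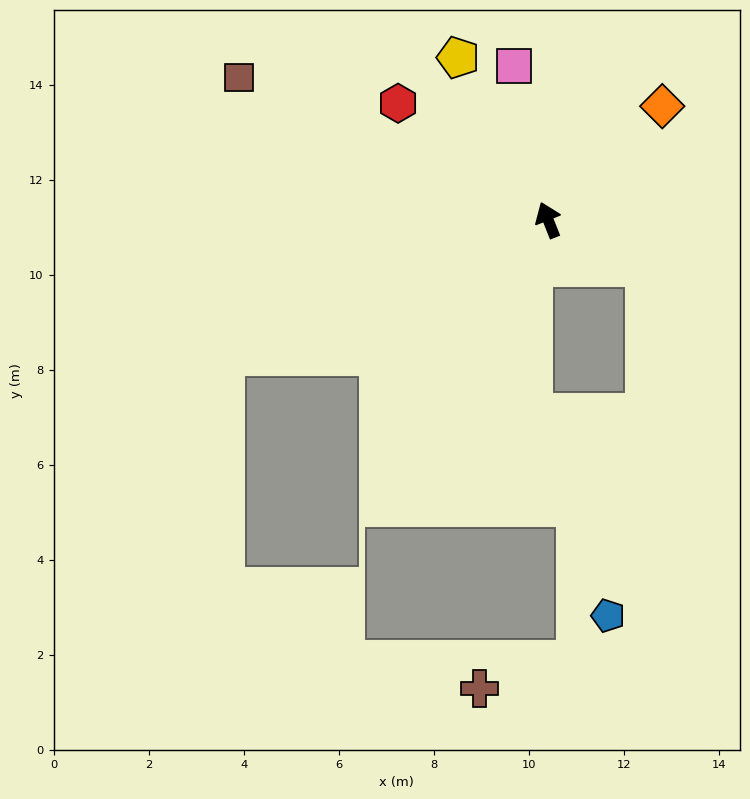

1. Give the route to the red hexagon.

turn left 30°, forward 4.0 m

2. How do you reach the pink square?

turn right 9°, forward 3.3 m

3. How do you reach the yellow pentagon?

turn left 7°, forward 3.9 m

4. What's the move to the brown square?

turn left 44°, forward 7.2 m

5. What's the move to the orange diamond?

turn right 67°, forward 3.4 m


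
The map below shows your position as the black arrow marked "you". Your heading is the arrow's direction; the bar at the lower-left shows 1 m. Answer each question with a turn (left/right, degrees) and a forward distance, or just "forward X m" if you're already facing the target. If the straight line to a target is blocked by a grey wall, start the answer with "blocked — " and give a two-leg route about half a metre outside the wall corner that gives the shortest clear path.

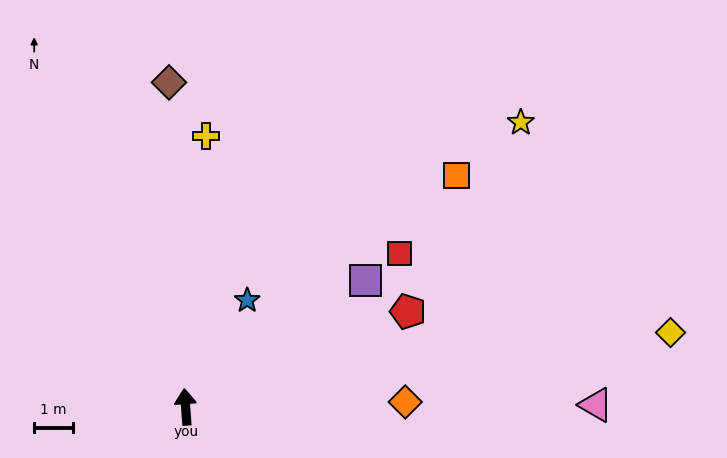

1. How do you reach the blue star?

turn right 34°, forward 3.2 m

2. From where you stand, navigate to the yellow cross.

turn right 9°, forward 7.0 m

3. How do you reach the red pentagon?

turn right 71°, forward 6.3 m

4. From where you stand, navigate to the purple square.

turn right 59°, forward 5.7 m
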